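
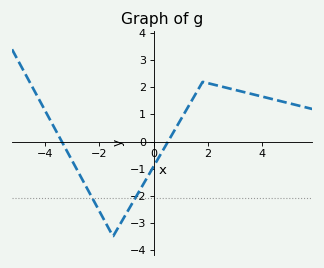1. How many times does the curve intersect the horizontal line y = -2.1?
2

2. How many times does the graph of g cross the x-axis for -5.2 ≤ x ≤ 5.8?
2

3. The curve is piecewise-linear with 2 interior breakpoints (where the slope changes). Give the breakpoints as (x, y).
(-1.5, -3.5); (1.8, 2.2)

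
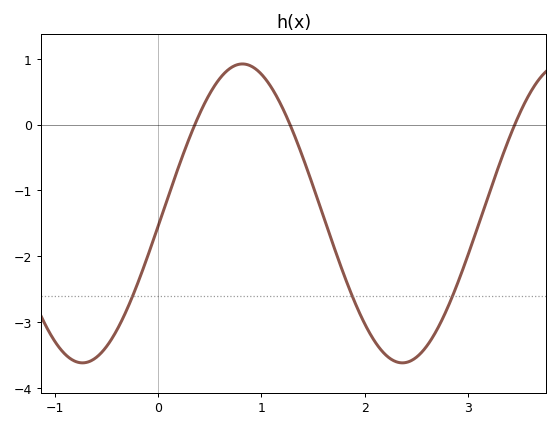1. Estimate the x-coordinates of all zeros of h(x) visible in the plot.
0.4, 1.3, 3.5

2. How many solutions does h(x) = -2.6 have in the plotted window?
3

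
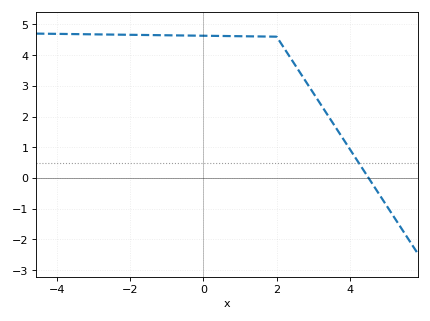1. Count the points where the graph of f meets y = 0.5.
1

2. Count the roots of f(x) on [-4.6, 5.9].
1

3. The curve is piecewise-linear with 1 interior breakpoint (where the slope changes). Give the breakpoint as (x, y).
(2, 4.6)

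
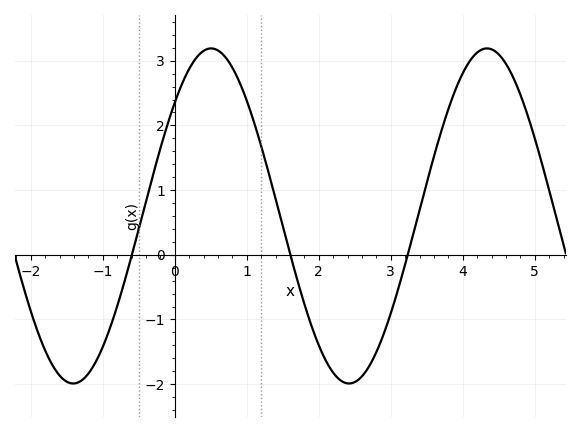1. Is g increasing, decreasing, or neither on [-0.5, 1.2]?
neither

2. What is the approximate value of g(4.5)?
3.1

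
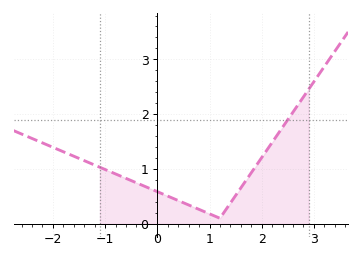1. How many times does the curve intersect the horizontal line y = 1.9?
1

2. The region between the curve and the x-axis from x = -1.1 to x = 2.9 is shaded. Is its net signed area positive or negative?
positive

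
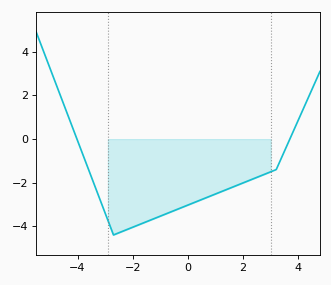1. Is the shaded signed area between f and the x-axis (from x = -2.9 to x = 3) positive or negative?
negative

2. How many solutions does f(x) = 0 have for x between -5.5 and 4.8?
2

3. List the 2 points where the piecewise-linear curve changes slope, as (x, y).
(-2.7, -4.4); (3.2, -1.4)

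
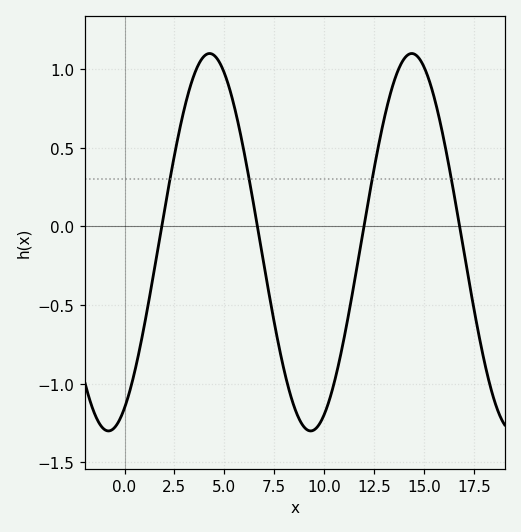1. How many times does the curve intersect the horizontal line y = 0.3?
4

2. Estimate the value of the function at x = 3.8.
1.05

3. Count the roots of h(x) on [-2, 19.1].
4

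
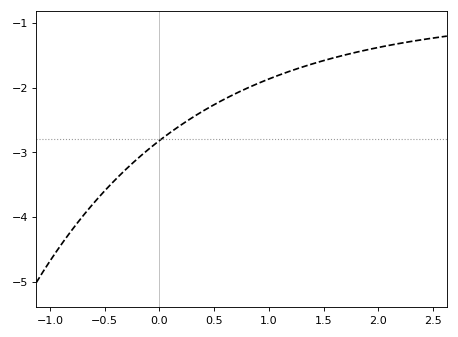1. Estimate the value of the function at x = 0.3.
-2.5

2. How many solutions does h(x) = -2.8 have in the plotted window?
1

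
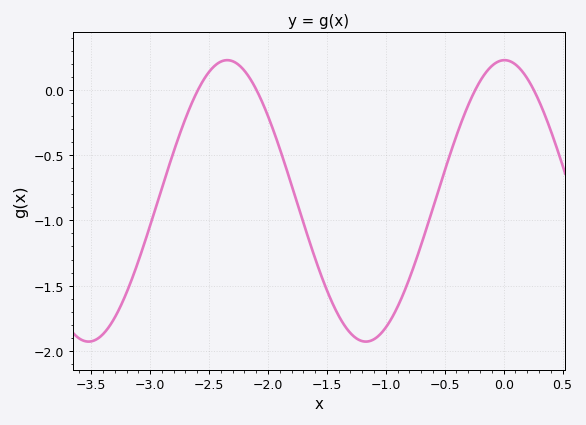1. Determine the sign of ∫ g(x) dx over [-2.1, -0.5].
negative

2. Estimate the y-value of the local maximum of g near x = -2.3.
0.25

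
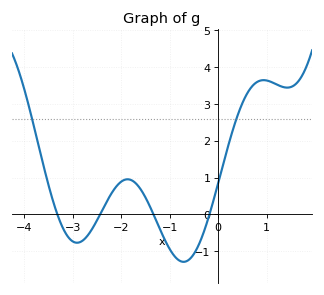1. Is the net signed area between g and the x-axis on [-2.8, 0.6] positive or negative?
positive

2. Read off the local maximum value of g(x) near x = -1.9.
0.955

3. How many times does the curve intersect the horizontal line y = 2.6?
2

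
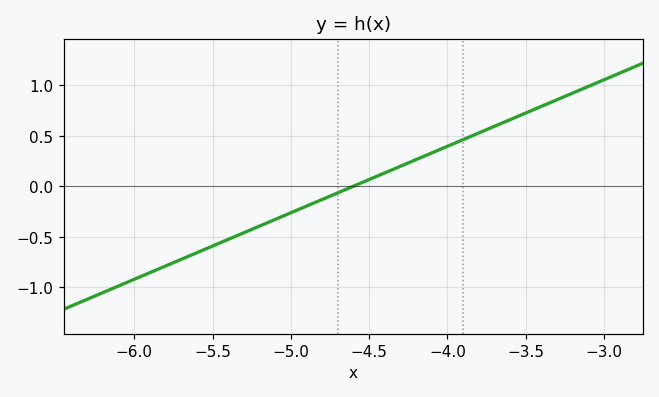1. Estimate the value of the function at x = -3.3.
0.858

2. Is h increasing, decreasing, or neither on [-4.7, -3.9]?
increasing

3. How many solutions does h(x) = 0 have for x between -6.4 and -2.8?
1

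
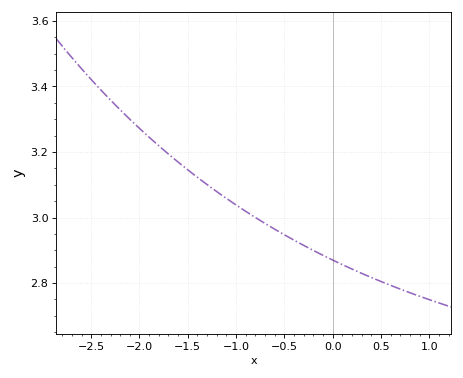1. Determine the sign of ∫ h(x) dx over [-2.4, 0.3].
positive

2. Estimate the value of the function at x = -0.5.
2.94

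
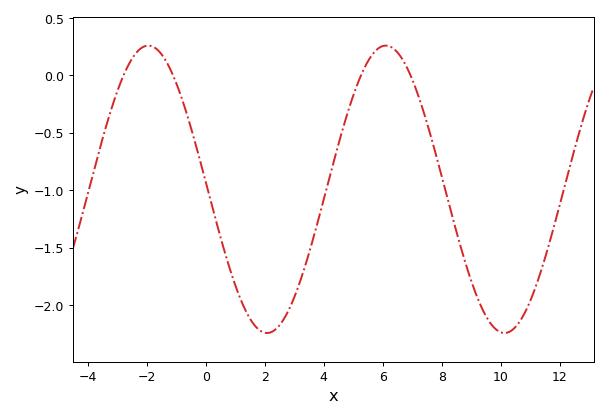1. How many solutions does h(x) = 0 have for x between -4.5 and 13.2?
4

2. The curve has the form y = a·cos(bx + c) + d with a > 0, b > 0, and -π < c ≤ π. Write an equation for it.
y = 1.25cos(0.78x + 1.5) - 0.99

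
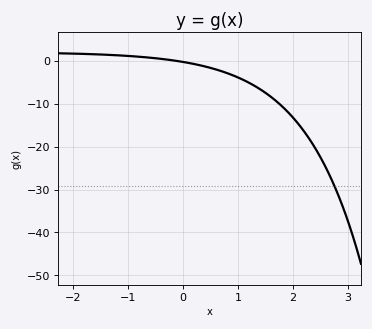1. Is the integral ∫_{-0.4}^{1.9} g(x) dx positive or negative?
negative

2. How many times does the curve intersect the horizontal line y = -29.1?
1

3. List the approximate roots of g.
-0.117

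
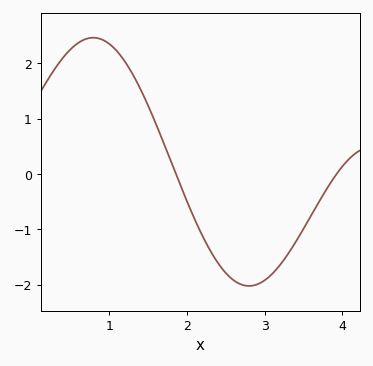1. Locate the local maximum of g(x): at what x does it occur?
0.8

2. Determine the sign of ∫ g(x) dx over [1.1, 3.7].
negative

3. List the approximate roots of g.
1.9, 3.9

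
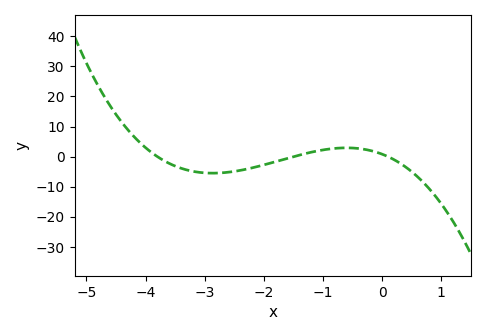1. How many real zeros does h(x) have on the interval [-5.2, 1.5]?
3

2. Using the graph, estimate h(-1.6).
-1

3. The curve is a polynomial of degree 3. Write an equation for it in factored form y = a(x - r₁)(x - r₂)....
y = -1.45(x + 3.8)(x + 1.5)(x - 0.1)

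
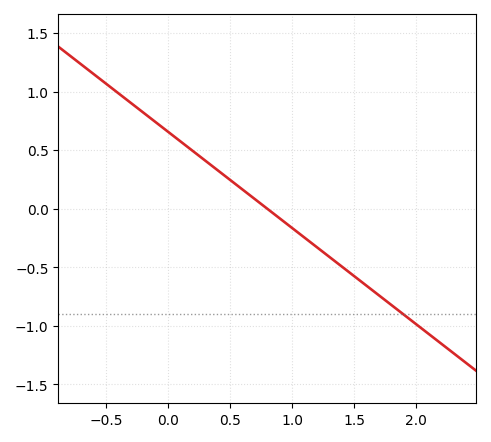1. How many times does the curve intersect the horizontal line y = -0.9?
1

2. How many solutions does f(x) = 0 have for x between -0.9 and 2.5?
1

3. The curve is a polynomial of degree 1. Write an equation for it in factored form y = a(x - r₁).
y = -0.82(x - 0.8)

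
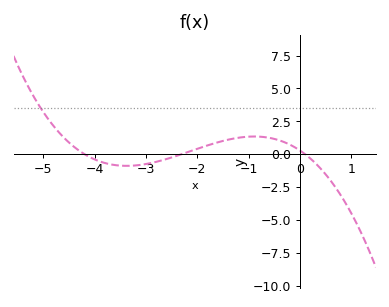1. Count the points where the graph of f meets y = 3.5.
1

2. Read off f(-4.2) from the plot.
0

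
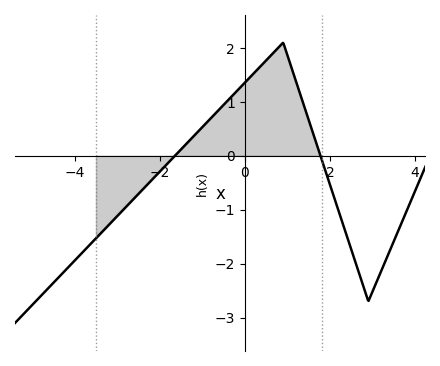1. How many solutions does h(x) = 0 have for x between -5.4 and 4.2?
2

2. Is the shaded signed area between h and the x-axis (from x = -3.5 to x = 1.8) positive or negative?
positive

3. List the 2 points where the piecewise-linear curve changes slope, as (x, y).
(0.9, 2.1); (2.9, -2.7)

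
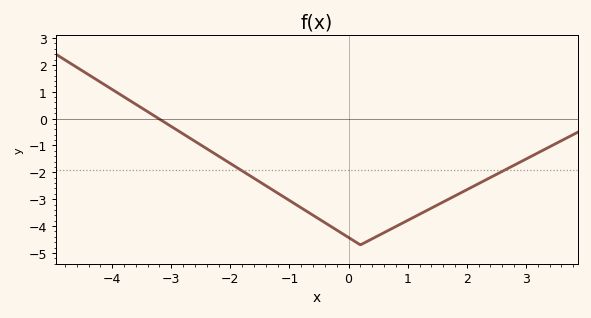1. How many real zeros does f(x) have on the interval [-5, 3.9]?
1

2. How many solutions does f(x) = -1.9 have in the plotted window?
2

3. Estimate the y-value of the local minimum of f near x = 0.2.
-4.7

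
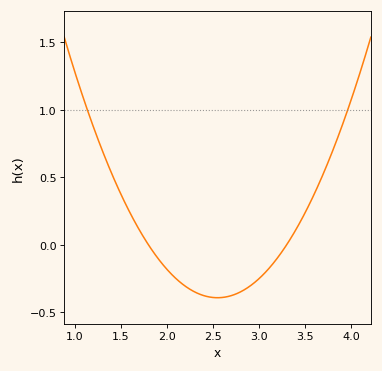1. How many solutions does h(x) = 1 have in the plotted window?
2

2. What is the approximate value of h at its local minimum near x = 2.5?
-0.4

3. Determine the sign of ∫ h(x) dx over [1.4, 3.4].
negative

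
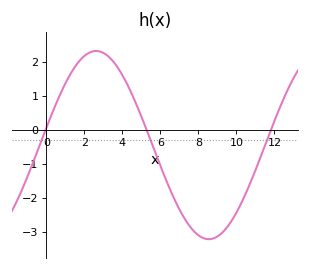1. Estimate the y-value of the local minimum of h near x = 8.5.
-3.2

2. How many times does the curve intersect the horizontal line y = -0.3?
3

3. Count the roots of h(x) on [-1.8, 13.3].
3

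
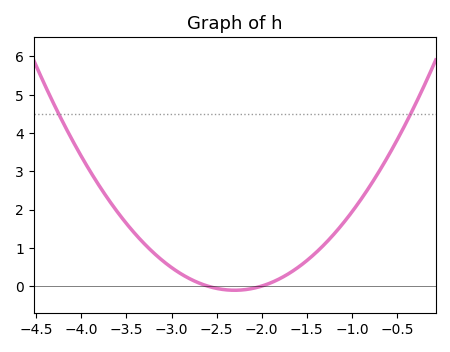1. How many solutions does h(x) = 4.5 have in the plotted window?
2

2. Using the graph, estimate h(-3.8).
2.6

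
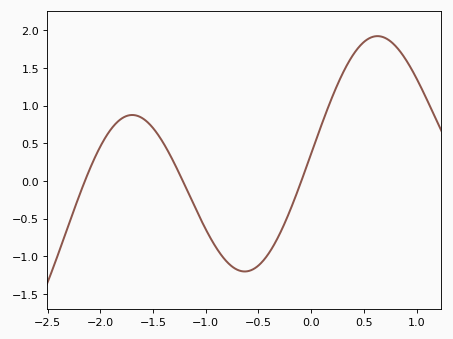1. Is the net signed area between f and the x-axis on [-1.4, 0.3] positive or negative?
negative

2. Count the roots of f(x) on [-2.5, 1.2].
3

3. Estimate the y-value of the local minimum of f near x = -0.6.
-1.2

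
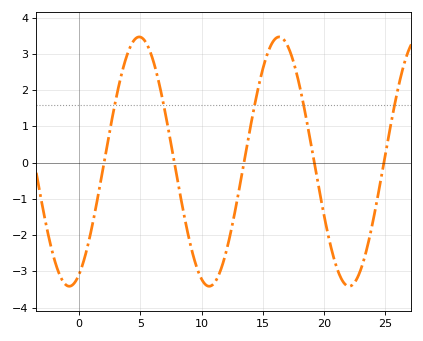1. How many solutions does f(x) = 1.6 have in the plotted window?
5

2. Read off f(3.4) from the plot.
2.35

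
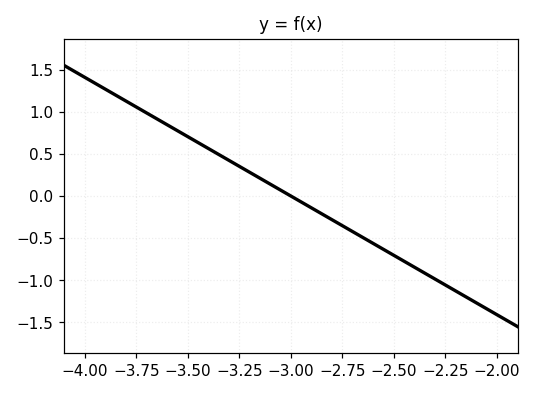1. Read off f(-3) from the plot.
0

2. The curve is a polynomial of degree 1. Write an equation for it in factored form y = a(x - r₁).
y = -1.41(x + 3)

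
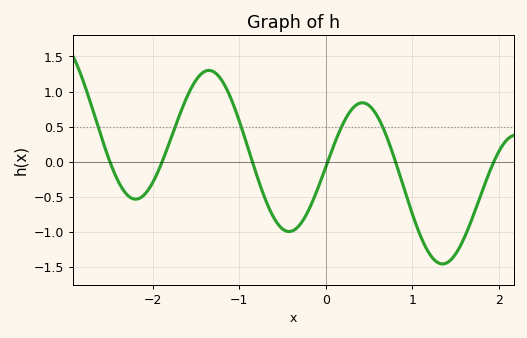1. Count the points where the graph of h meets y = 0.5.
5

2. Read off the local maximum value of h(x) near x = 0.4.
0.85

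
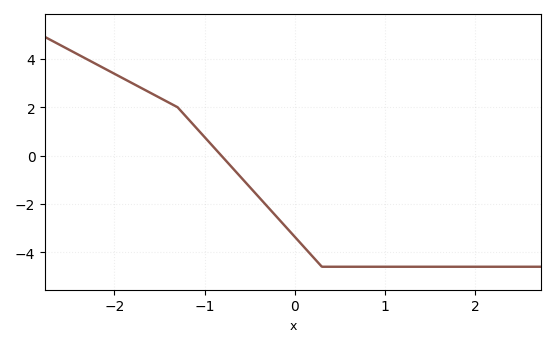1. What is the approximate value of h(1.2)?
-4.6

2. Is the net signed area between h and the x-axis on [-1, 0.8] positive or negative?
negative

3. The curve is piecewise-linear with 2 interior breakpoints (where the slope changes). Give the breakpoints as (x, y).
(-1.3, 2); (0.3, -4.6)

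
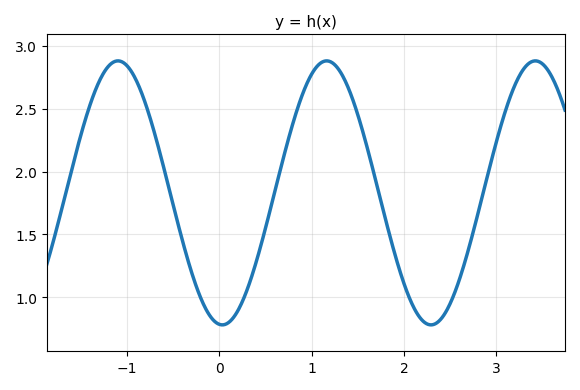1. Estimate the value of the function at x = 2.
1.11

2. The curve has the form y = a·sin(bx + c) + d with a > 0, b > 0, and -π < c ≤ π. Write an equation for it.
y = 1.05sin(2.78x - 1.66) + 1.83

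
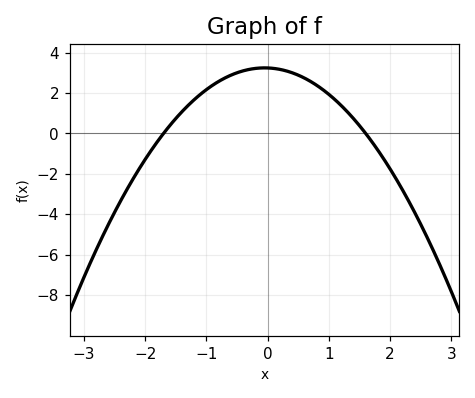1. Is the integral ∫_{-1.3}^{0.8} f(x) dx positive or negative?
positive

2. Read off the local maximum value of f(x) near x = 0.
3.2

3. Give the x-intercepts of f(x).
-1.7, 1.6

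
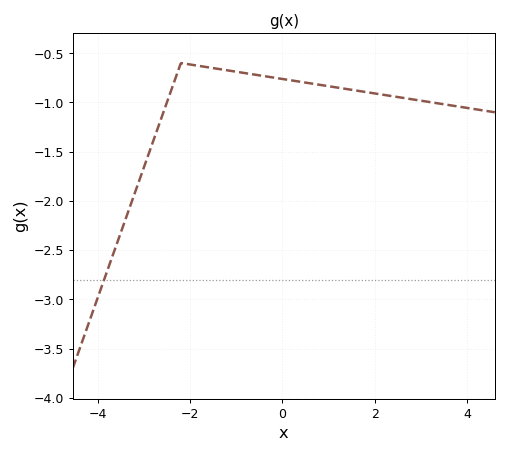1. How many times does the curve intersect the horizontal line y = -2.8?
1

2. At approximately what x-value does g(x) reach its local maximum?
-2.2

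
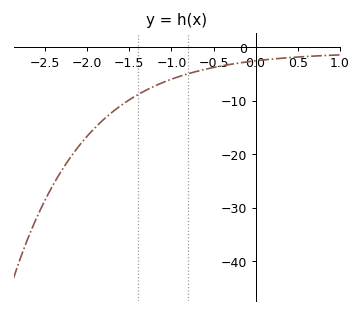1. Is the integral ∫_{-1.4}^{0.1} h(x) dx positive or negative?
negative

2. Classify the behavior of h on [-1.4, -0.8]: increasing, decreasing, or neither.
increasing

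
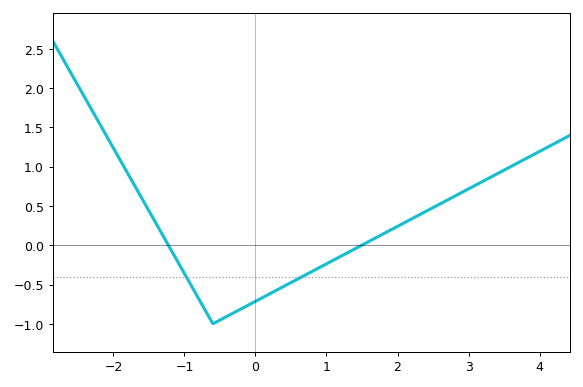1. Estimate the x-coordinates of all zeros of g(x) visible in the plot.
-1.23, 1.5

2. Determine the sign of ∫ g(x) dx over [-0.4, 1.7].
negative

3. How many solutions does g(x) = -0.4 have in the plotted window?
2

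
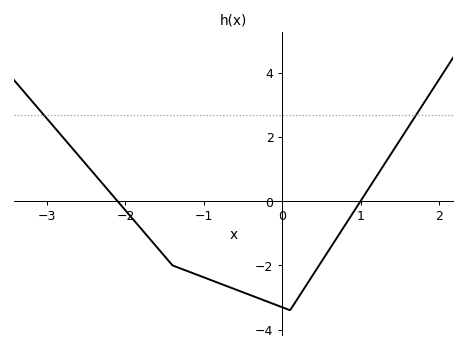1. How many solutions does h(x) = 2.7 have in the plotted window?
2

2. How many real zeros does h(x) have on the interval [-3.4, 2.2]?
2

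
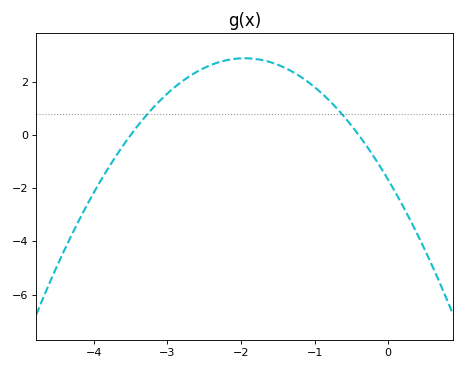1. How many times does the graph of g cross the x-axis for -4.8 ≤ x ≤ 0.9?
2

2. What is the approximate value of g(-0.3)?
-0.384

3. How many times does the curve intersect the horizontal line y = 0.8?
2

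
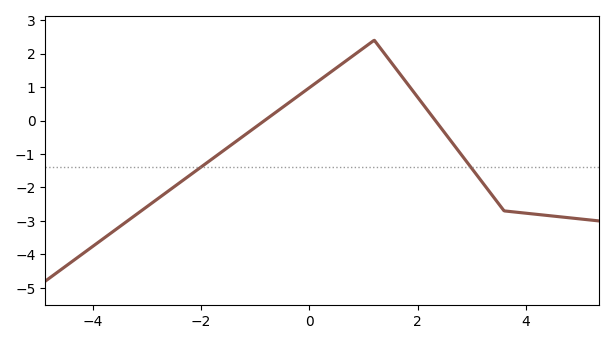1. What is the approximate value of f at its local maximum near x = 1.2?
2.4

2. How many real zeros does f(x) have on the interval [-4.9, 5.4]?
2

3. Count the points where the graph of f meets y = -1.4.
2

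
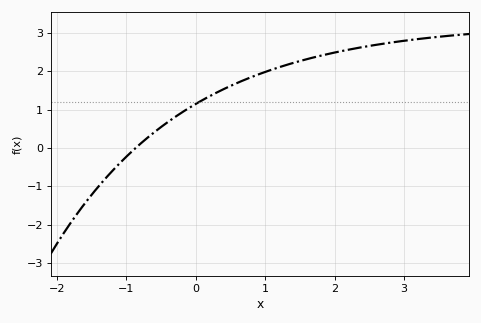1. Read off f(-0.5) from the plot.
0.548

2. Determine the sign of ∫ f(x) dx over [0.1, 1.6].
positive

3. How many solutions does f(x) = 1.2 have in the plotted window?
1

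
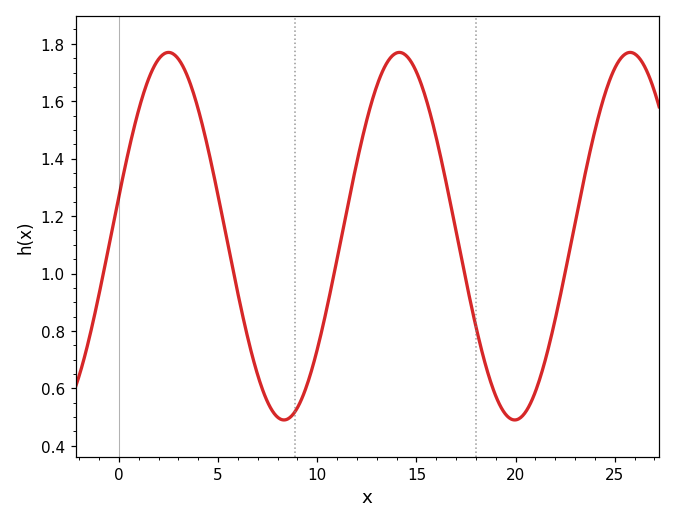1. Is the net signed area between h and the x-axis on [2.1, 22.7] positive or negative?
positive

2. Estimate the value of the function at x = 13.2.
1.68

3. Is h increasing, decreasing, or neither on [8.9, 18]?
neither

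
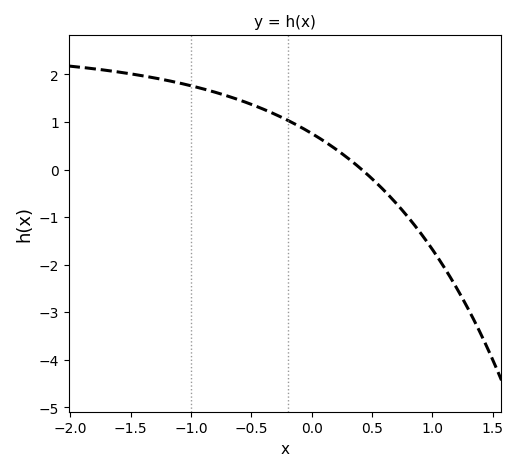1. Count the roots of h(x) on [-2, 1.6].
1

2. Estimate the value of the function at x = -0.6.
1.46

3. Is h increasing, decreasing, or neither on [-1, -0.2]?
decreasing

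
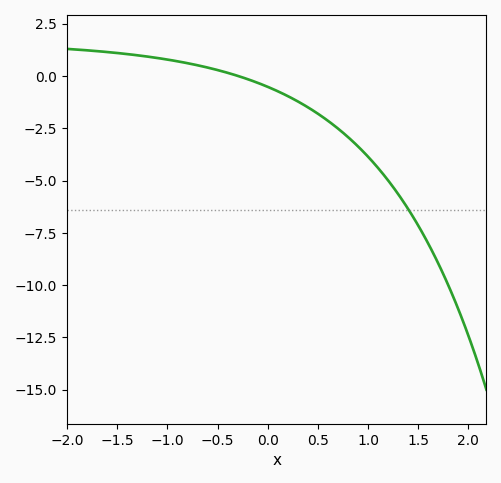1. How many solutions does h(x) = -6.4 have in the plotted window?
1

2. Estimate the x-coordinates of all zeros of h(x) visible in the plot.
-0.296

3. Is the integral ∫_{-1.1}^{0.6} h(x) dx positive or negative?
negative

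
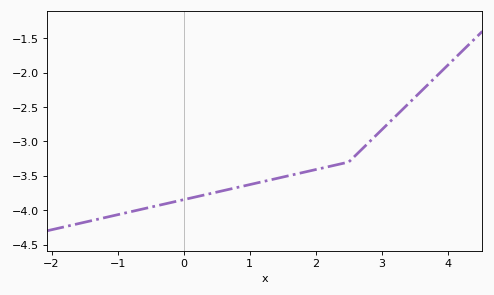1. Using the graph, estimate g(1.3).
-3.56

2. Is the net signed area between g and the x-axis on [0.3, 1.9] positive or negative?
negative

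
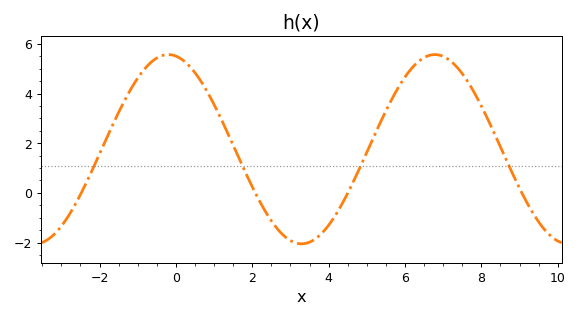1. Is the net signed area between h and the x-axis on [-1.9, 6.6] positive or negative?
positive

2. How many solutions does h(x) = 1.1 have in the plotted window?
4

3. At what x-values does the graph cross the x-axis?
-2.48, 2.08, 4.5, 9.06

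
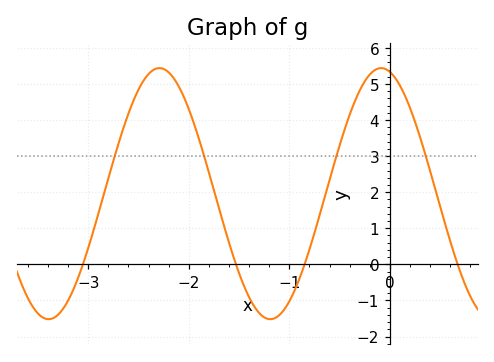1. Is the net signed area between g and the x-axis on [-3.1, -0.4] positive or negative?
positive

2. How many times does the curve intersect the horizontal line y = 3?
4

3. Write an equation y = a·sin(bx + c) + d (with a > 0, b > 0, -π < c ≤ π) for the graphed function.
y = 3.48sin(2.85x + 1.82) + 1.96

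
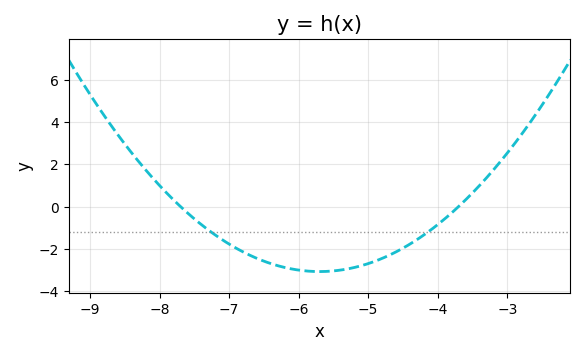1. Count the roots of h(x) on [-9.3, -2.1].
2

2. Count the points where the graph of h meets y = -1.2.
2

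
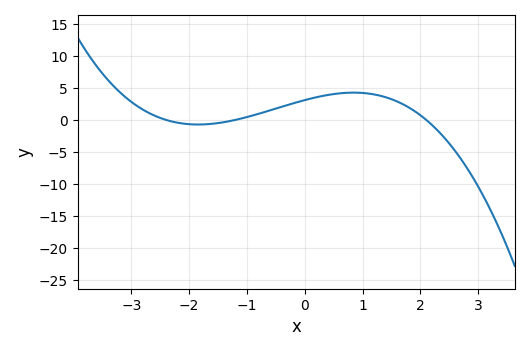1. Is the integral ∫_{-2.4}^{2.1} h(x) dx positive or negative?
positive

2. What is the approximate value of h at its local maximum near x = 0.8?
4.25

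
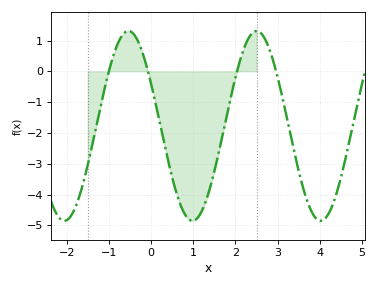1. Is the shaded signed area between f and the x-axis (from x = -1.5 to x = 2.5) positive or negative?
negative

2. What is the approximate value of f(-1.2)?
-1.2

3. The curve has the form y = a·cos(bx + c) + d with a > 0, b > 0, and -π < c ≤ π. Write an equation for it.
y = 3.08cos(2.1x + 1.1) - 1.77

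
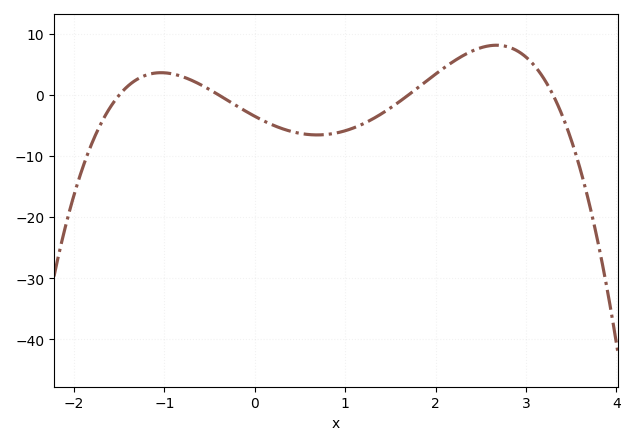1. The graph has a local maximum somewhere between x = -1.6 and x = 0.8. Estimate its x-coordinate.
-1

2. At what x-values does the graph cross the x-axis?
-1.5, -0.4, 1.7, 3.3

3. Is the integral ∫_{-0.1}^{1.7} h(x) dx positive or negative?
negative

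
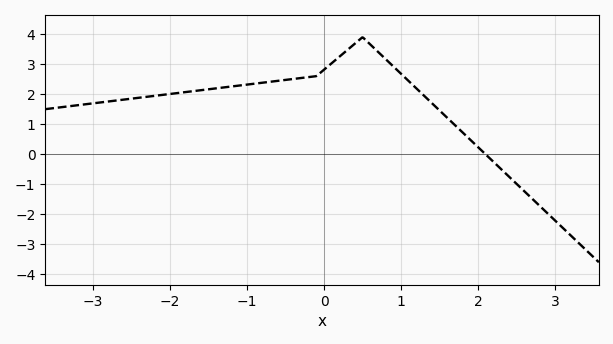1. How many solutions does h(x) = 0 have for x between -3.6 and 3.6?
1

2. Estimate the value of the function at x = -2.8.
1.8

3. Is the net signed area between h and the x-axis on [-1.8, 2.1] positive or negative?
positive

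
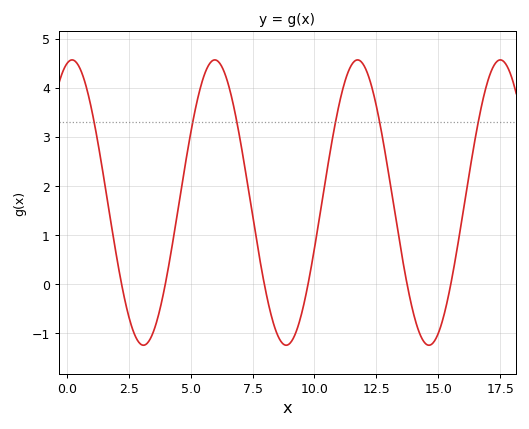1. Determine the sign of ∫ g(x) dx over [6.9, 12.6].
positive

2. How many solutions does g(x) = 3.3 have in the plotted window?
6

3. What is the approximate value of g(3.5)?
-1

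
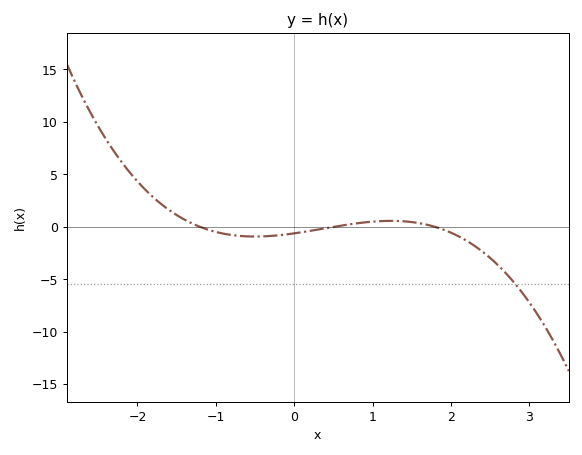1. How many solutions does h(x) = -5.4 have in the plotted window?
1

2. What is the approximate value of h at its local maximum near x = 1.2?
0.576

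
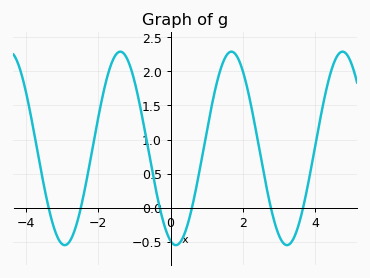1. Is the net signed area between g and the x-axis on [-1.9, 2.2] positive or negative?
positive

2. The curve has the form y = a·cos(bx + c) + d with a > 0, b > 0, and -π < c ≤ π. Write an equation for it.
y = 1.42cos(2x + 2.8) + 0.87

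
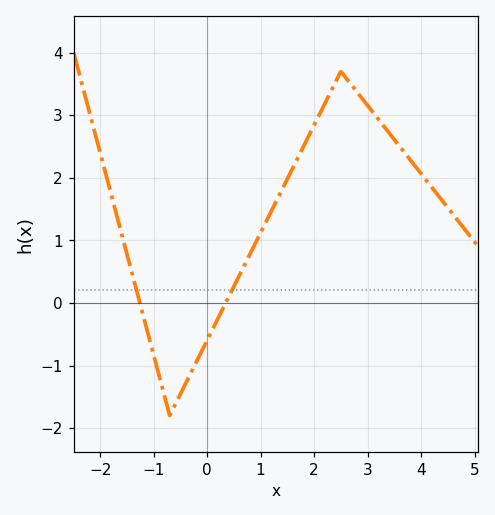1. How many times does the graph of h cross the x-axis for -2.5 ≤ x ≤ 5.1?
2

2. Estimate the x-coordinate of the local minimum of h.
-0.698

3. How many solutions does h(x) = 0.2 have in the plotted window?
2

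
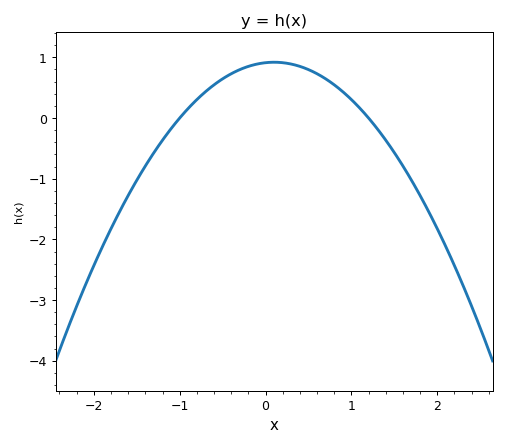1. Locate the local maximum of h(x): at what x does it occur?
0.1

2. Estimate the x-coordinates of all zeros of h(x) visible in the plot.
-1, 1.2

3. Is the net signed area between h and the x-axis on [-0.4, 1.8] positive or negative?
positive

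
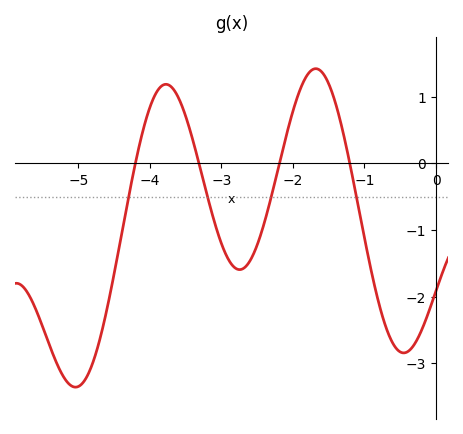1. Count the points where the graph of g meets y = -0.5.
4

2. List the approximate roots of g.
-4.2, -3.3, -2.2, -1.2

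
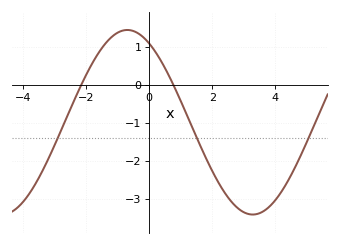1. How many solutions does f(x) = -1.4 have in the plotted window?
3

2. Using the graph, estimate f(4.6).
-2.2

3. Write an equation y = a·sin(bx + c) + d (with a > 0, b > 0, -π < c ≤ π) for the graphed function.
y = 2.43sin(0.79x + 2.1) - 0.99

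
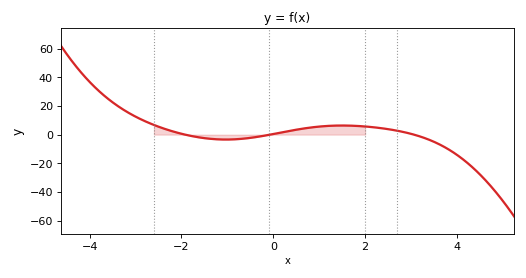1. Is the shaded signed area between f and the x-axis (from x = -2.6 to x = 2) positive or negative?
positive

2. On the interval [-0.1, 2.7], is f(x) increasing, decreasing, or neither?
neither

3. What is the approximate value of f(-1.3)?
-4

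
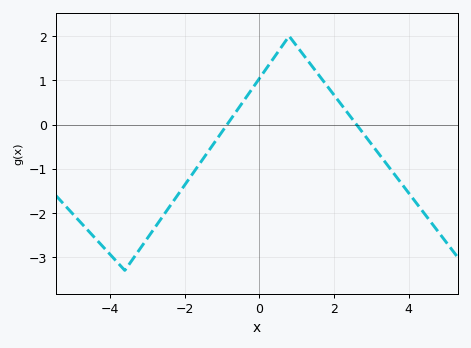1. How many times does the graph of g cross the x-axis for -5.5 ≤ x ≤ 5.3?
2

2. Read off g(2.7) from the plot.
-0.104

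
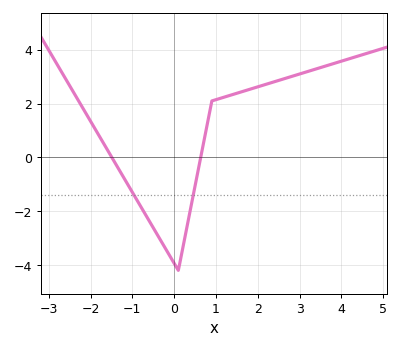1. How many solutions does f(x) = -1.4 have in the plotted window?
2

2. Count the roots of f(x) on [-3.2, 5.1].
2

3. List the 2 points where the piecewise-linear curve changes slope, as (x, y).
(0.1, -4.2); (0.9, 2.1)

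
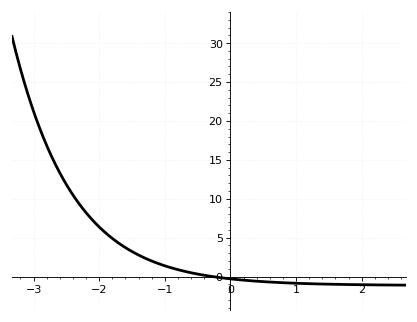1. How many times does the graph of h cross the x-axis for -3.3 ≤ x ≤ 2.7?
1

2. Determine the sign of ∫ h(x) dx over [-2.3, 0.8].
positive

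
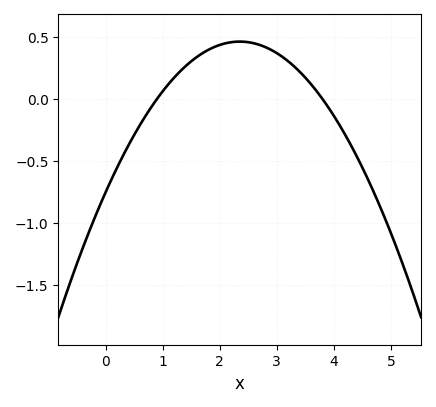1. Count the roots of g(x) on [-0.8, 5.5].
2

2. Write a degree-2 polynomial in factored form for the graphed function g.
y = -0.22(x - 0.9)(x - 3.8)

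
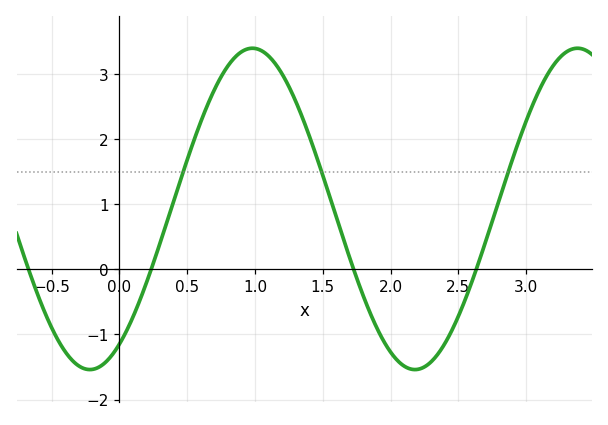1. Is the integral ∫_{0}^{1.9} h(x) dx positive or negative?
positive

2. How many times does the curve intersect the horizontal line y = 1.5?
3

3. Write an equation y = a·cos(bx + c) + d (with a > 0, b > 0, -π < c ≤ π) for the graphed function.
y = 2.47cos(2.6x - 2.6) + 0.93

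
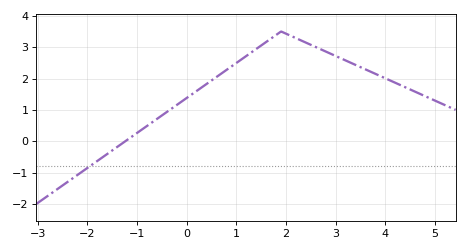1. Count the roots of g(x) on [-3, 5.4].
1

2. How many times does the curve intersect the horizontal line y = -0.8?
1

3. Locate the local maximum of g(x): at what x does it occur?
1.9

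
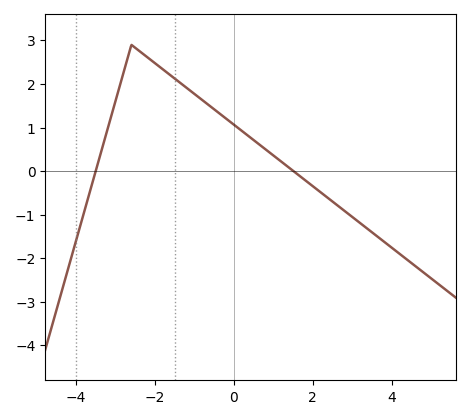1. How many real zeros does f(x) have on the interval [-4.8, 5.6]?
2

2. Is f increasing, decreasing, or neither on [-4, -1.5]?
neither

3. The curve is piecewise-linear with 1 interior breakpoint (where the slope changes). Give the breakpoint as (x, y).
(-2.6, 2.9)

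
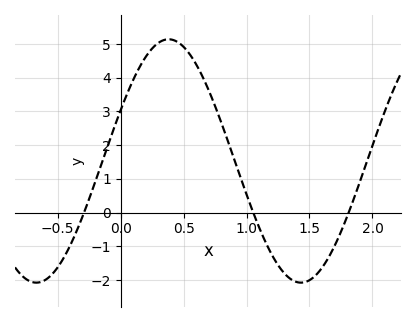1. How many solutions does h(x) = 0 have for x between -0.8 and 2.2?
3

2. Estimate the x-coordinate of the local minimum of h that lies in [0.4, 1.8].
1.45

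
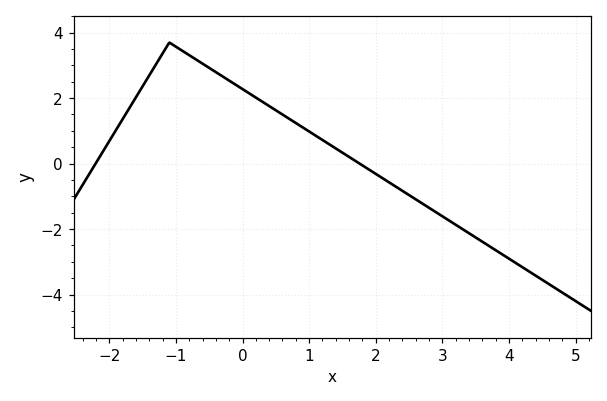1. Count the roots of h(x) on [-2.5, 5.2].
2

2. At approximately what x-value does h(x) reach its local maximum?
-1.1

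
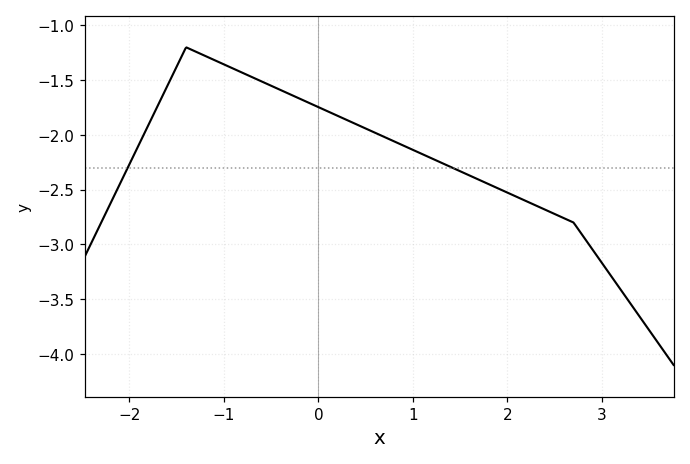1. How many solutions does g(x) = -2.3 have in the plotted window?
2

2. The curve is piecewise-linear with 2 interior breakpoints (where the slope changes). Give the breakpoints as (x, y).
(-1.4, -1.2); (2.7, -2.8)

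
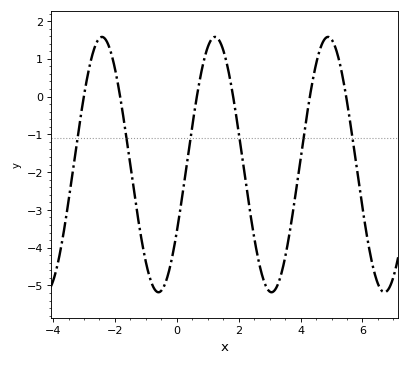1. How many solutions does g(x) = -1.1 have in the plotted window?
6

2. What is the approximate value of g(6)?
-2.94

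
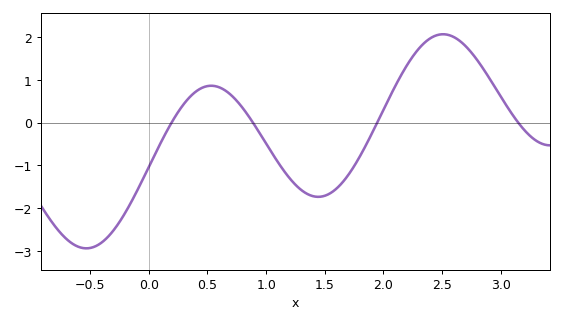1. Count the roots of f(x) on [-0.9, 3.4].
4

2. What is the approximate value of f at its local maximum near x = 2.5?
2.1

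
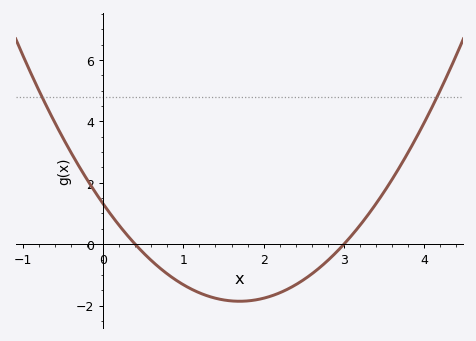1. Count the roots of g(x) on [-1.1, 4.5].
2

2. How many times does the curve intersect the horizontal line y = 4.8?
2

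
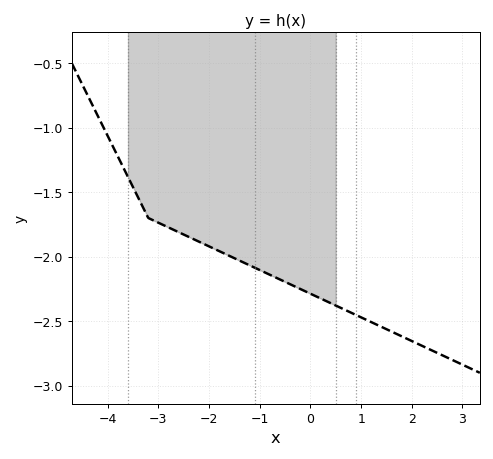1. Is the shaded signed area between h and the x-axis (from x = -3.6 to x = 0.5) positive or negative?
negative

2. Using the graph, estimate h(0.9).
-2.45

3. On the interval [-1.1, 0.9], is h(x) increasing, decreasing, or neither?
decreasing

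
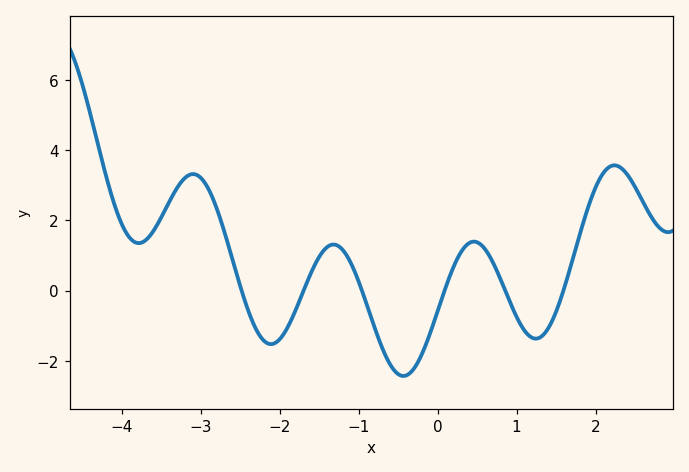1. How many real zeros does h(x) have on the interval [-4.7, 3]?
6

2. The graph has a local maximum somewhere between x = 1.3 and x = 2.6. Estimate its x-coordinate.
2.24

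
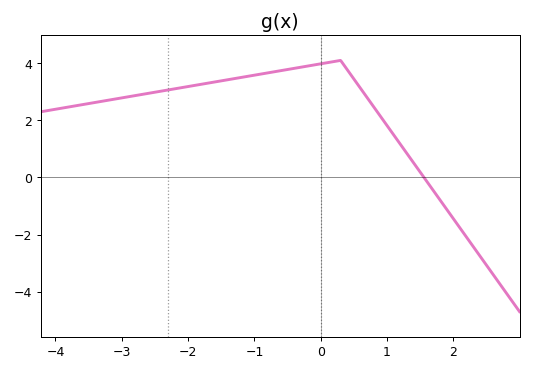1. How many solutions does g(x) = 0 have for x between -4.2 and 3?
1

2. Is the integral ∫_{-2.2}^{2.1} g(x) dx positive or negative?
positive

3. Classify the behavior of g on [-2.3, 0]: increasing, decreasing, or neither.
increasing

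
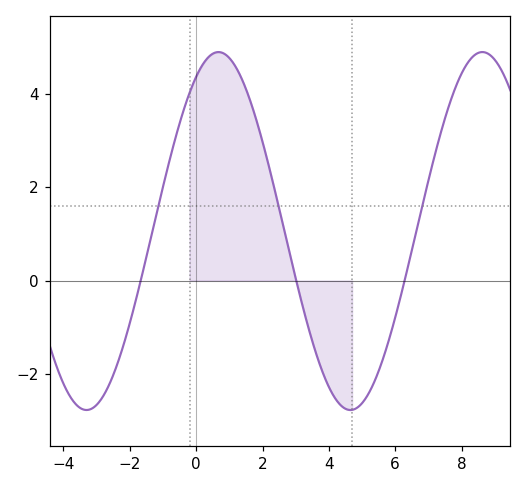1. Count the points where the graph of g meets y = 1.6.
3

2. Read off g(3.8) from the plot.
-1.94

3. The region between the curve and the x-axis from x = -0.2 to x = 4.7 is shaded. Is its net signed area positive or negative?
positive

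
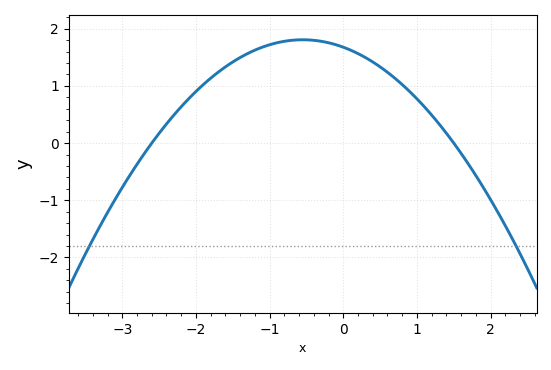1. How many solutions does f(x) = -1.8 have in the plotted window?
2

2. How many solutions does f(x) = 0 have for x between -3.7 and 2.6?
2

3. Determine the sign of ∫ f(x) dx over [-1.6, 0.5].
positive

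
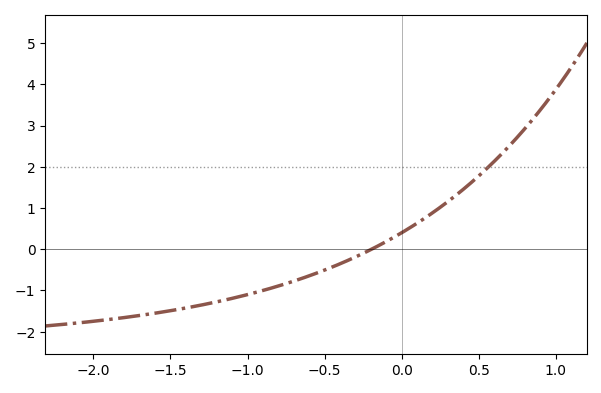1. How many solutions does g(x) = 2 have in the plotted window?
1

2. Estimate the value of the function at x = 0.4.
1.45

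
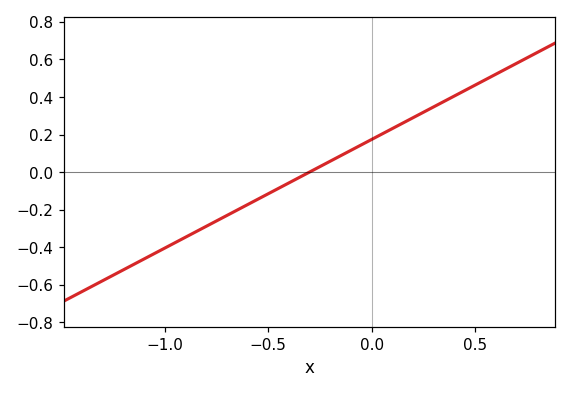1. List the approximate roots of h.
-0.3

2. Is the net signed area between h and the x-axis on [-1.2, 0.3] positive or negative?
negative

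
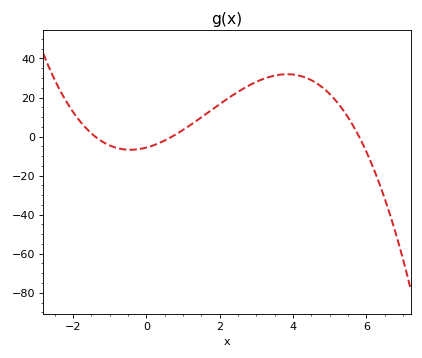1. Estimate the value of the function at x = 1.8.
14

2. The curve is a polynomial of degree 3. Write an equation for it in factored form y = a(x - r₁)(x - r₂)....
y = -0.99(x + 1.4)(x - 0.7)(x - 5.8)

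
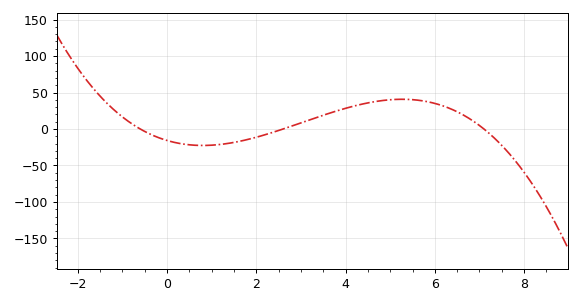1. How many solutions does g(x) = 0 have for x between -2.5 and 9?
3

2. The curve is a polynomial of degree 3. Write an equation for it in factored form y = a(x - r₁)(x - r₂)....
y = -1.42(x + 0.6)(x - 2.6)(x - 7.1)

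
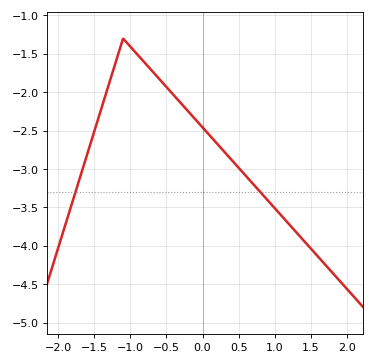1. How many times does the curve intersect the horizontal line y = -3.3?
2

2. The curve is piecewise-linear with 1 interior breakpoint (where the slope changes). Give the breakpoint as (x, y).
(-1.1, -1.3)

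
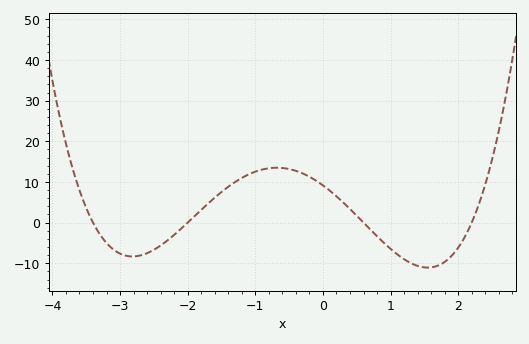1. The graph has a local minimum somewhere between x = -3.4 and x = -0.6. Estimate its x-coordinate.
-2.82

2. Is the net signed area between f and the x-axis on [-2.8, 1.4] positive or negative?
positive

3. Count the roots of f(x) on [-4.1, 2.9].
4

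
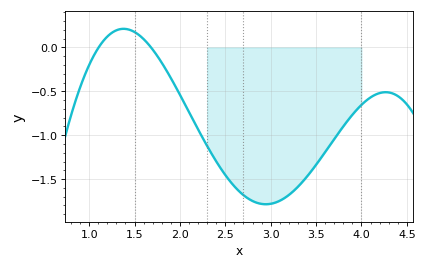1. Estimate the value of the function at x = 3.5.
-1.34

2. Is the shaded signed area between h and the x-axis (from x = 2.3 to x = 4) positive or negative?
negative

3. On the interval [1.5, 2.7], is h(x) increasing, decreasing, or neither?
decreasing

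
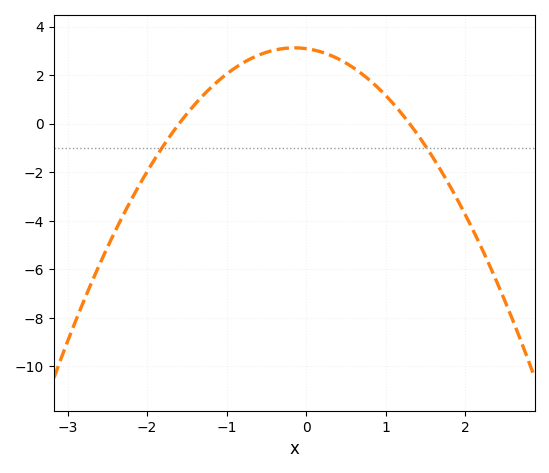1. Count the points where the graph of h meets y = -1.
2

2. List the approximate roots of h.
-1.6, 1.3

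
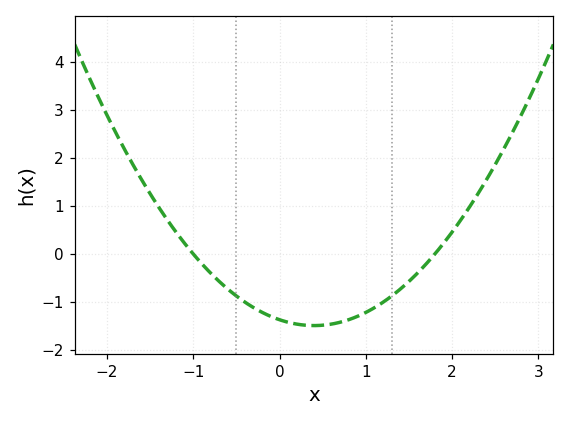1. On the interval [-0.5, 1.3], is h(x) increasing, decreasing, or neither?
neither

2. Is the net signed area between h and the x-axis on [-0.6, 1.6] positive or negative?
negative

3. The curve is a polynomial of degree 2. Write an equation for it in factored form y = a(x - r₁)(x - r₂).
y = 0.76(x + 1)(x - 1.8)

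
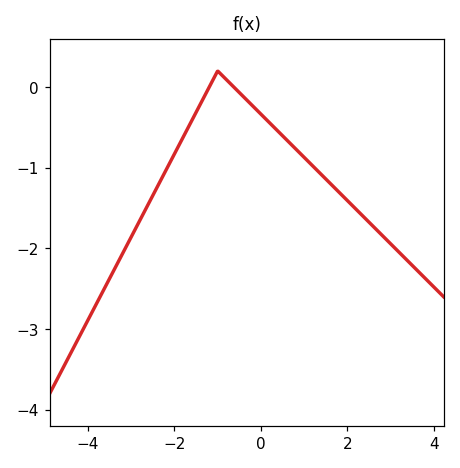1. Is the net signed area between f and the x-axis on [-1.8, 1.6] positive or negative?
negative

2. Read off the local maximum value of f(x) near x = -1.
0.2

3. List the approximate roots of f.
-1.2, -0.6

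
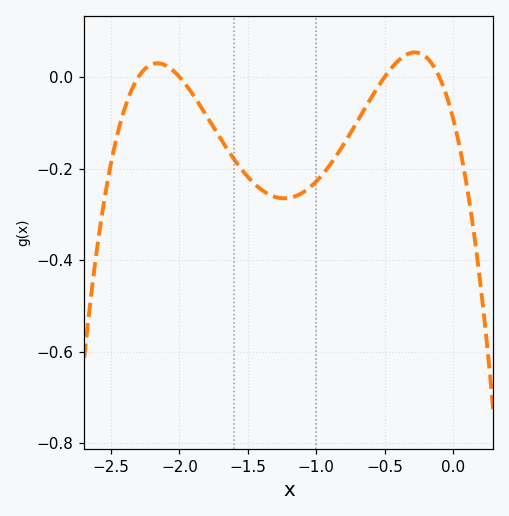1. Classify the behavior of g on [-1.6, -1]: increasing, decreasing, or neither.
neither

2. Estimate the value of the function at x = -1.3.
-0.262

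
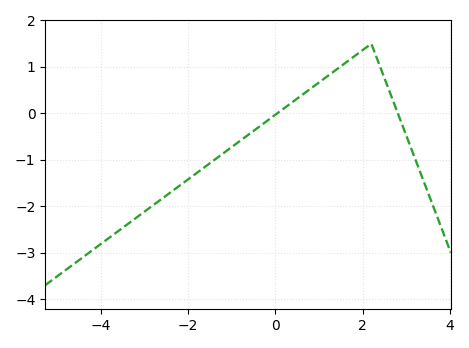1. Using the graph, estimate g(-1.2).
-0.866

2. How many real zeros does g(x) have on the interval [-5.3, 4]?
2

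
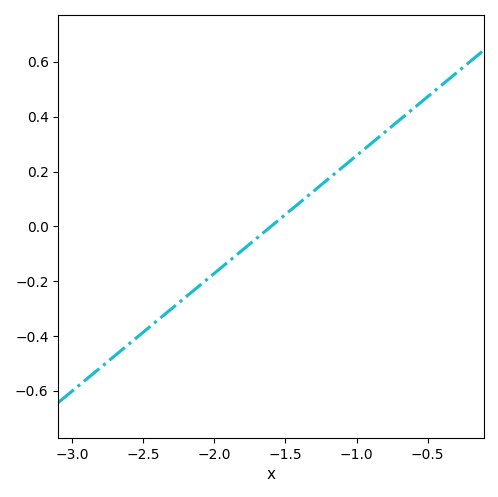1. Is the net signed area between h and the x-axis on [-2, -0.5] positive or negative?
positive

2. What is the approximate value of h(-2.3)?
-0.3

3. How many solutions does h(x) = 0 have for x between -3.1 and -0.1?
1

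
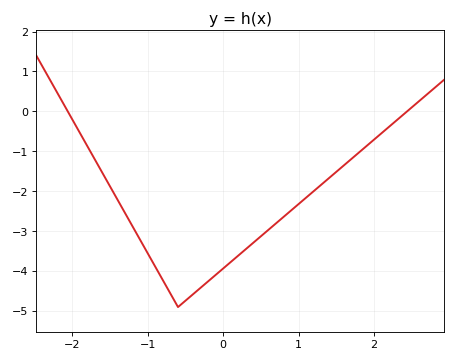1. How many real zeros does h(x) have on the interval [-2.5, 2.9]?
2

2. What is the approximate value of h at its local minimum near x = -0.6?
-4.9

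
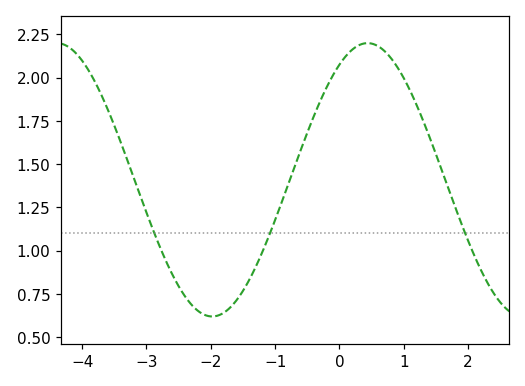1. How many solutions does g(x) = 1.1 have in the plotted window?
3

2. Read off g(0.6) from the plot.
2.18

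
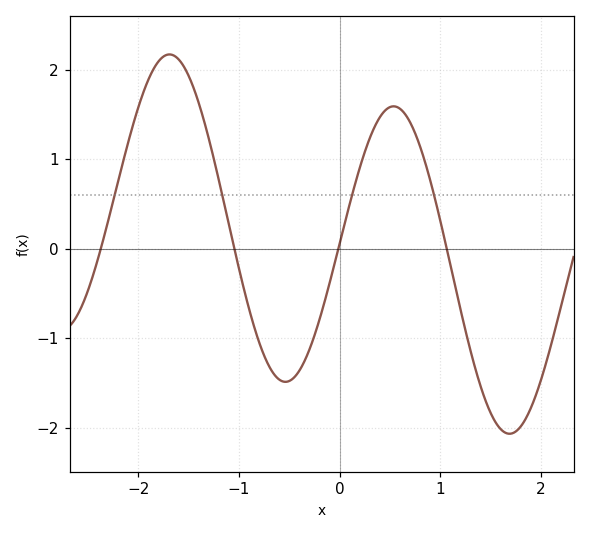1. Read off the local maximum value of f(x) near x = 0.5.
1.6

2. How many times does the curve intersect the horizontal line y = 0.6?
4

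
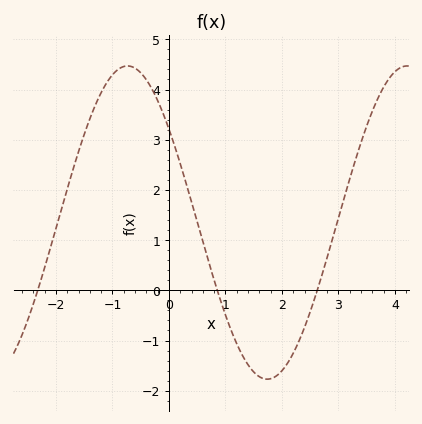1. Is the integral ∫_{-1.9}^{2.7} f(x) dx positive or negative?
positive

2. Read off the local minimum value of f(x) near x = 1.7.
-1.8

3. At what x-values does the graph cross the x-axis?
-2.3, 0.9, 2.6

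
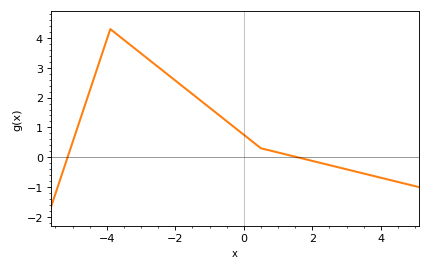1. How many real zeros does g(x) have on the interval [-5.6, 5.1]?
2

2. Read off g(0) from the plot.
0.8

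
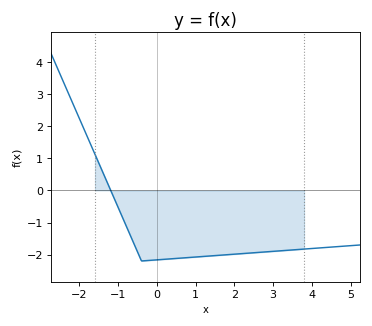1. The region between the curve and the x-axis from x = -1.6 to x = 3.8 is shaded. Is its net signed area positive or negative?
negative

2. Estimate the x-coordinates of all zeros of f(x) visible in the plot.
-1.19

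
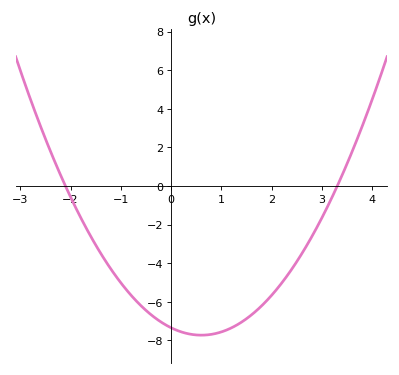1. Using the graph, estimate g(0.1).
-7.46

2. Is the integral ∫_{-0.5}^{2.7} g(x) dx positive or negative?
negative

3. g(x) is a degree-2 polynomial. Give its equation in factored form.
y = 1.06(x + 2.1)(x - 3.3)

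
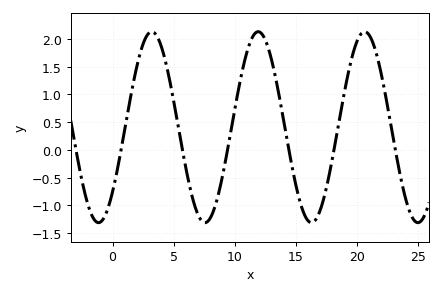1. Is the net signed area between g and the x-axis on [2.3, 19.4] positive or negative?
positive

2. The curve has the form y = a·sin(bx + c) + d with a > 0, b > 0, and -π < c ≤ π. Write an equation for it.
y = 1.72sin(0.72x - 0.74) + 0.41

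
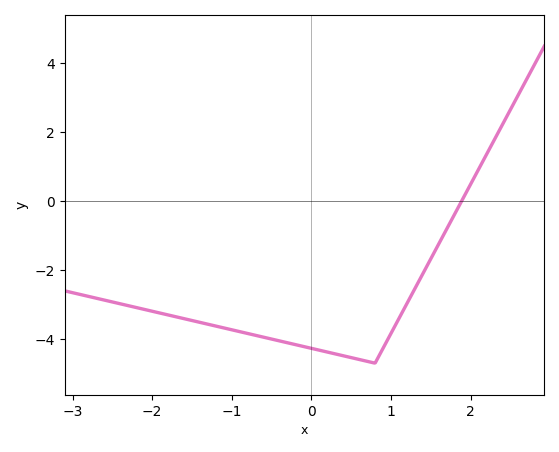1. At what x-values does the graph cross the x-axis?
1.89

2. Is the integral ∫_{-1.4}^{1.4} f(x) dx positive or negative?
negative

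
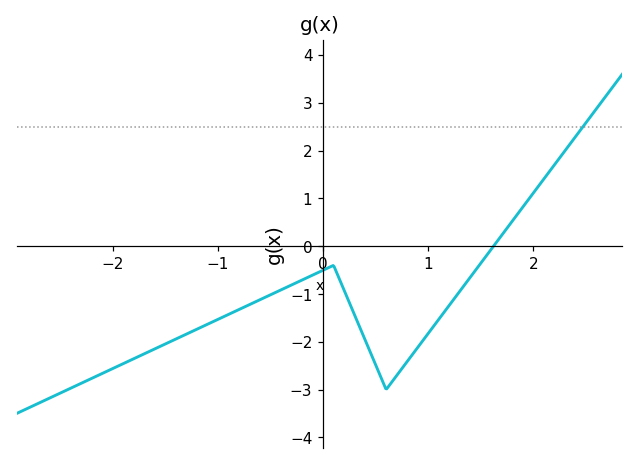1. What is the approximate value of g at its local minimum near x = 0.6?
-3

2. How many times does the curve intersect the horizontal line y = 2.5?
1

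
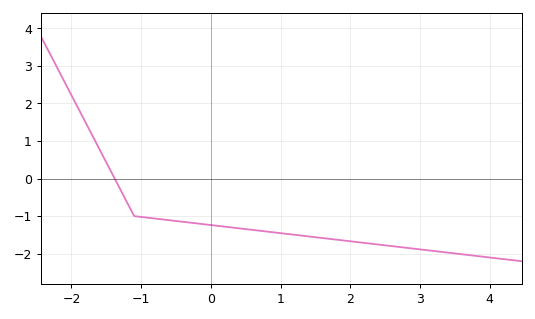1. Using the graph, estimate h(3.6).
-2.01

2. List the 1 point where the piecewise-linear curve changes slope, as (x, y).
(-1.1, -1)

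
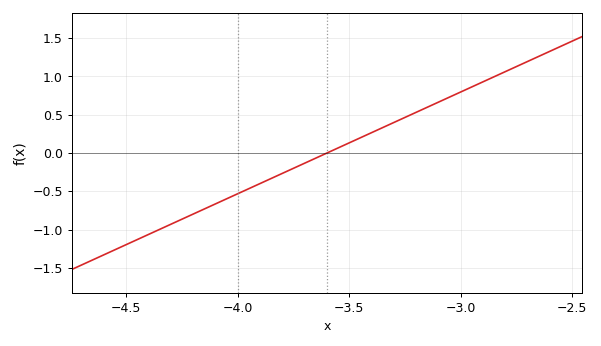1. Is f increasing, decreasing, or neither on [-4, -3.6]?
increasing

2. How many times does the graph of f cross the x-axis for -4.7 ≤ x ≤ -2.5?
1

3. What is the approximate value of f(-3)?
0.798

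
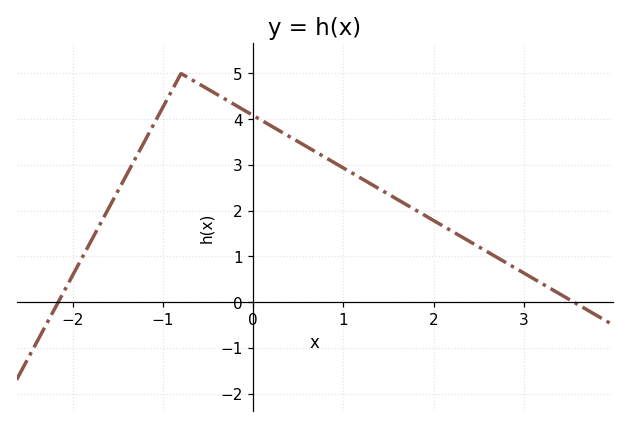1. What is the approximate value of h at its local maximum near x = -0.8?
5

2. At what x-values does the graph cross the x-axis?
-2.16, 3.56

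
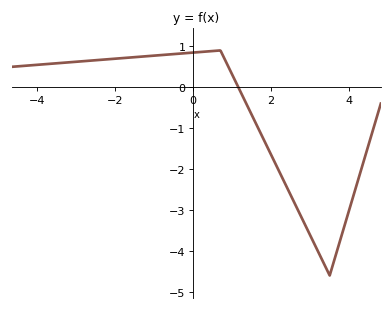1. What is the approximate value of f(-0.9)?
0.8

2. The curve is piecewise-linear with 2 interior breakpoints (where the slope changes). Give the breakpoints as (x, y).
(0.7, 0.9); (3.5, -4.6)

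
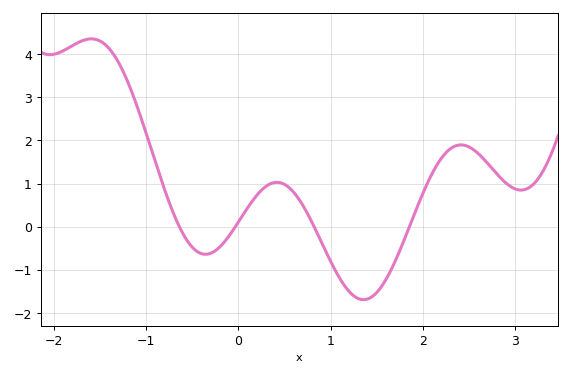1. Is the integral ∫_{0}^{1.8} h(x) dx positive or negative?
negative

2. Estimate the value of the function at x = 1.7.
-0.795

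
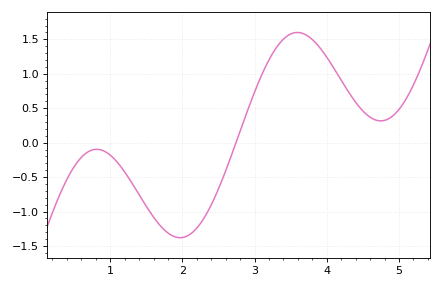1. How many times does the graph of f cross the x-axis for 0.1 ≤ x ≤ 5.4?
1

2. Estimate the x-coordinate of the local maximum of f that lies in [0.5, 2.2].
0.8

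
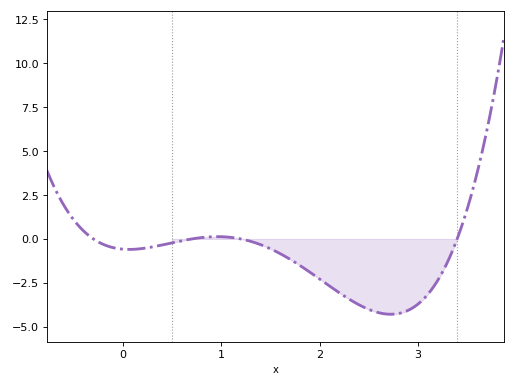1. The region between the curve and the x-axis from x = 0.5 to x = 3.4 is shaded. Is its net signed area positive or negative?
negative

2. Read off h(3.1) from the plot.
-3.16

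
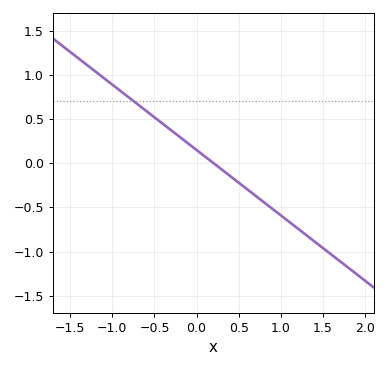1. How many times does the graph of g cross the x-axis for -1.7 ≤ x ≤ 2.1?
1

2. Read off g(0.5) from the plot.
-0.2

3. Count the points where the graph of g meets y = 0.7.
1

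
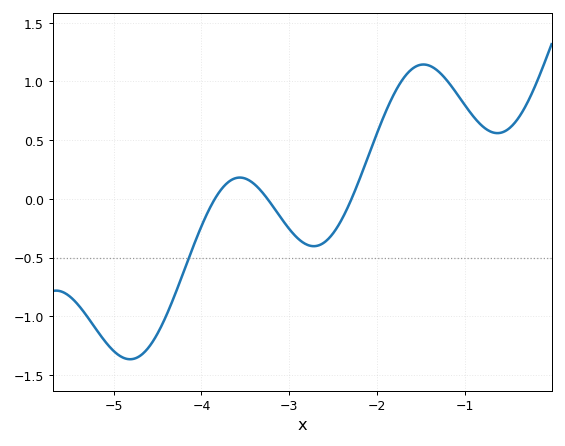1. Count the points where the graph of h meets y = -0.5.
1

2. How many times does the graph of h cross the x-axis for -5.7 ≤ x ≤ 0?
3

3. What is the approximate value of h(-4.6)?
-1.25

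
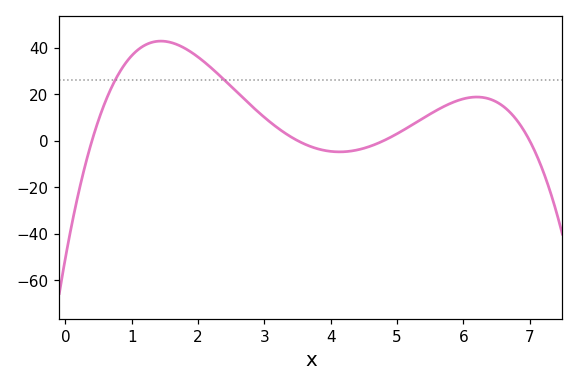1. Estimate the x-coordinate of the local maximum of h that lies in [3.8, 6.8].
6.2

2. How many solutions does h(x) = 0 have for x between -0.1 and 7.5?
4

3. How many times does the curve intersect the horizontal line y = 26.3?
2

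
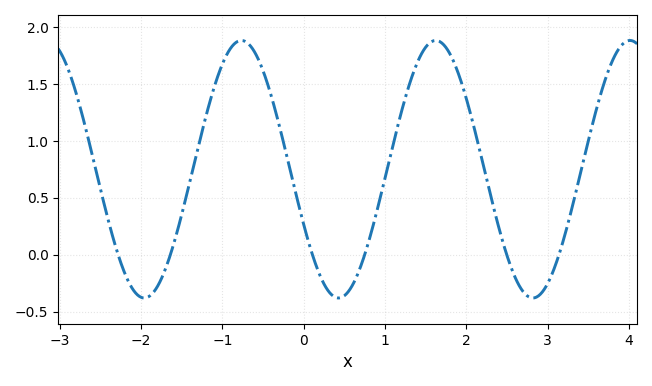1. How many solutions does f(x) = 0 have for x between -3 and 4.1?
6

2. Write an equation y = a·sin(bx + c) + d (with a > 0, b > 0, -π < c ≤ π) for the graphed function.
y = 1.13sin(2.63x - 2.7) + 0.75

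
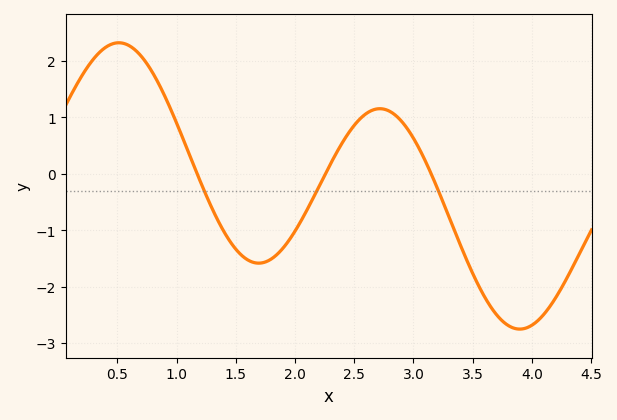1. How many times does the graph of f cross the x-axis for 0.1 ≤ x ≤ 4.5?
3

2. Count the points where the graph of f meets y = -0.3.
3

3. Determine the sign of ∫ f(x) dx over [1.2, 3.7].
negative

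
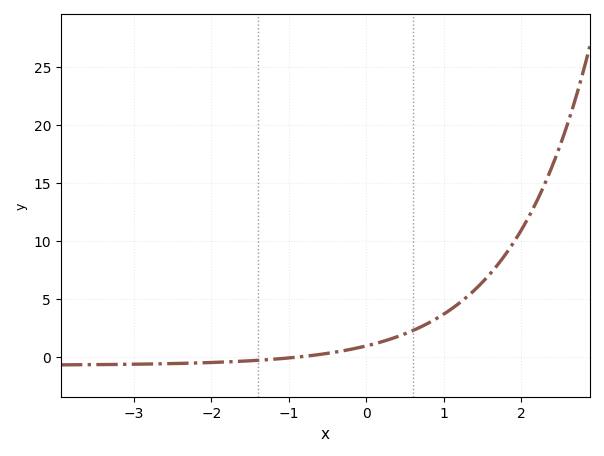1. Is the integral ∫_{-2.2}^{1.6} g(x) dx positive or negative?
positive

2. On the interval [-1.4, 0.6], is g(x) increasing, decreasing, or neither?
increasing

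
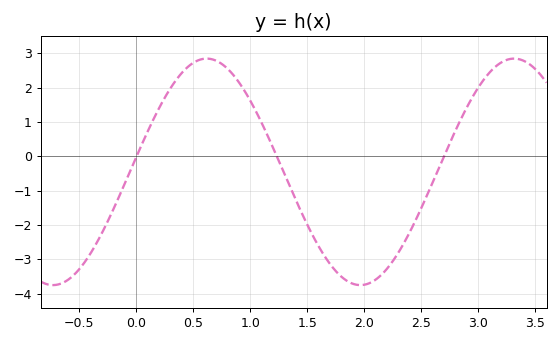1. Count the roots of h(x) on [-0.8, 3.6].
3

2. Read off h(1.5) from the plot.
-2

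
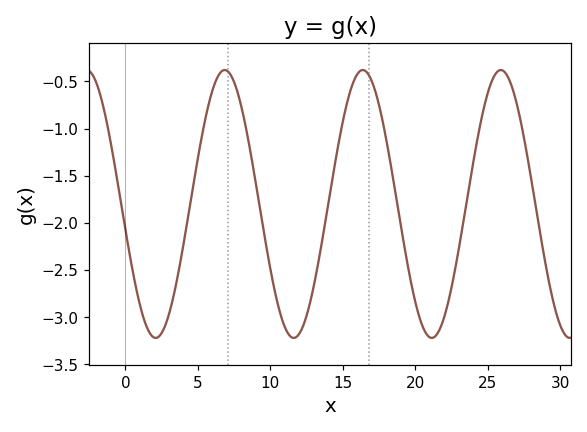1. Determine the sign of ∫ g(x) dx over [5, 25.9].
negative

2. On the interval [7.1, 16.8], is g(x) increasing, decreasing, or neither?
neither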